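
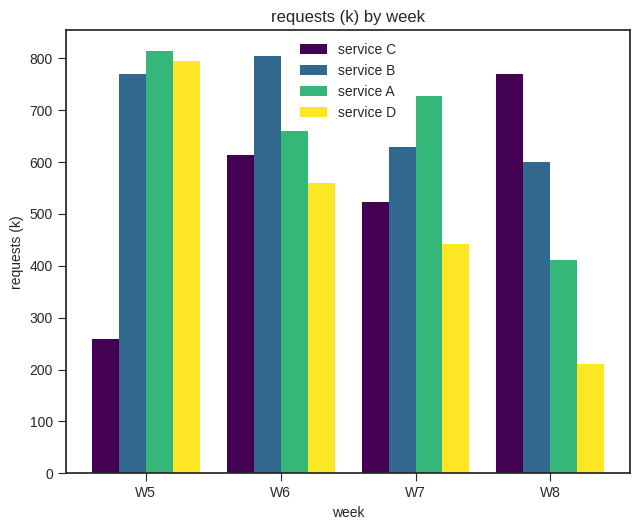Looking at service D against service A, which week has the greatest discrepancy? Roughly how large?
W7, ≈ 300 k

W7: service D ≈ 400, service A ≈ 700 → gap ≈ 300. Next-largest (W8) is only ≈ 200.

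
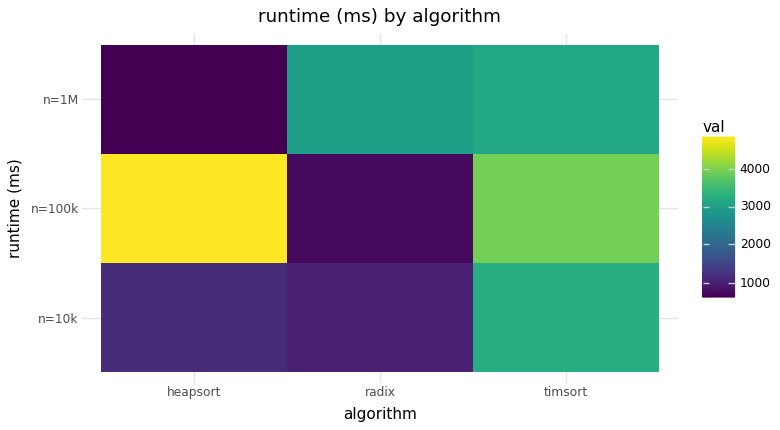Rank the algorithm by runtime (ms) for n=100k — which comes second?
Top 3 for n=100k: heapsort ≈ 5000, timsort ≈ 4000, radix ≈ 500.

timsort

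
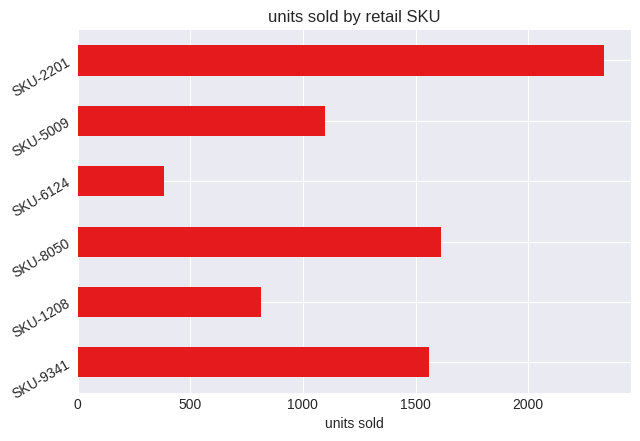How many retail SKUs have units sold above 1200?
Above 1200: SKU-9341, SKU-8050, SKU-2201.

3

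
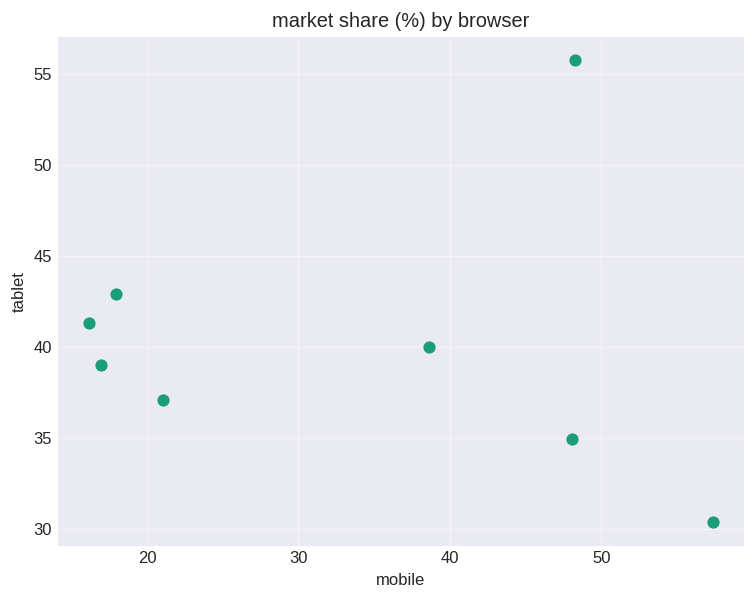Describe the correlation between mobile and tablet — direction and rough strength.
Points are roughly uncorrelated; weak (|r| ≈ 0.1).

no clear correlation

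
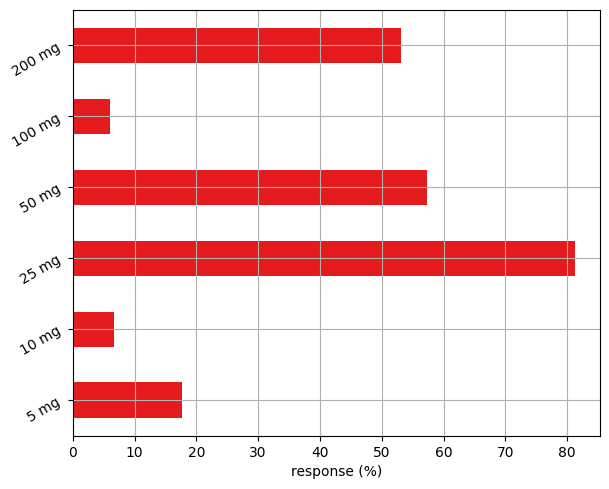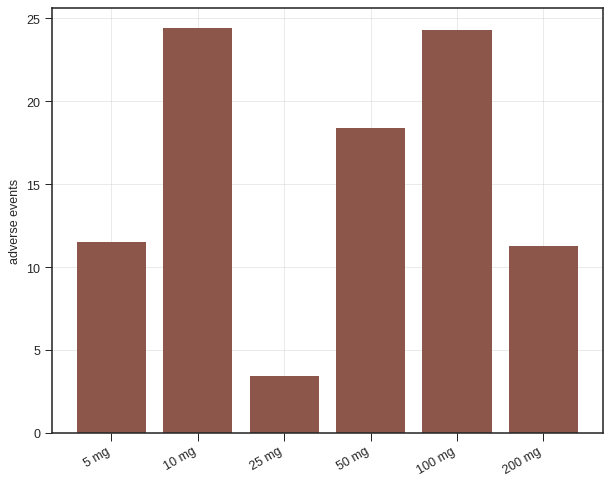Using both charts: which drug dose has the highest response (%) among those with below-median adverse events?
Chart 2 median adverse events ≈ 15; below-median drug doses: 5 mg, 25 mg, 200 mg. Among those, 25 mg has the highest response (%) (≈ 80).

25 mg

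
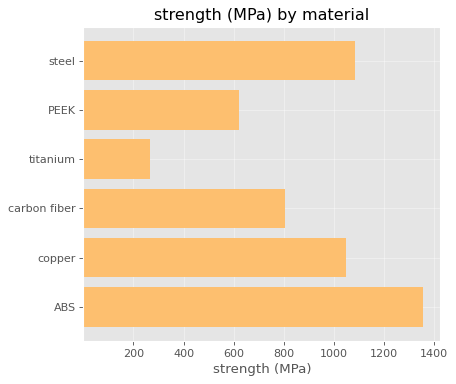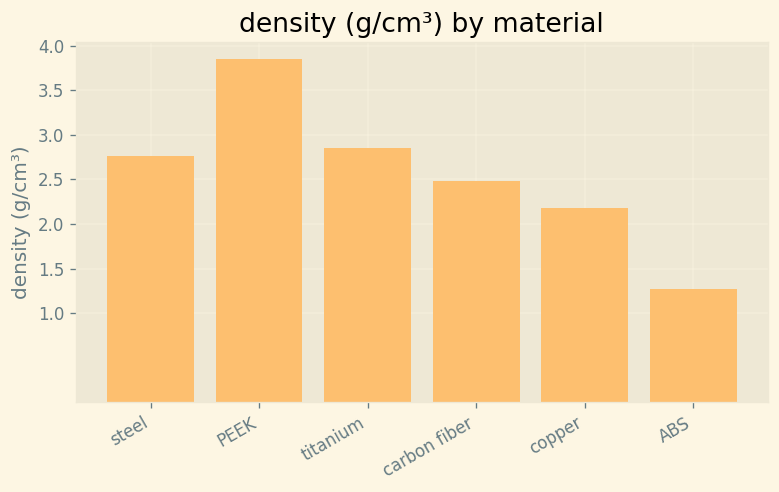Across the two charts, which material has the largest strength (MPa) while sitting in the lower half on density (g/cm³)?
Chart 2 median density (g/cm³) ≈ 2.5; below-median materials: carbon fiber, copper, ABS. Among those, ABS has the highest strength (MPa) (≈ 1400).

ABS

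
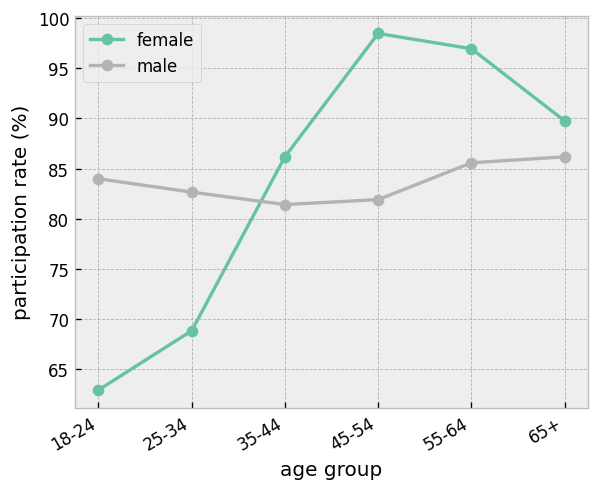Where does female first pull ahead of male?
25-34: female ≈ 70 vs male ≈ 85 (not yet); 35-44: female ≈ 85 vs male ≈ 80 (first crossover).

35-44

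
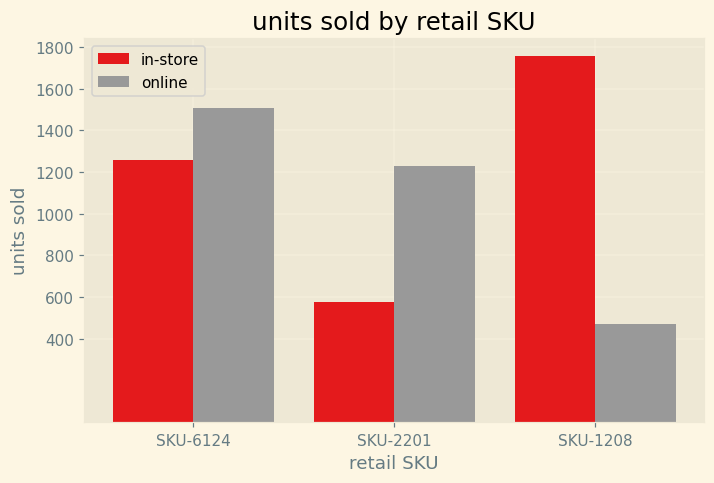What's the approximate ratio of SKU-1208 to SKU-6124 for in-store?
≈ 1.5×

SKU-1208 ≈ 1800, SKU-6124 ≈ 1200; 1800/1200 ≈ 1.5.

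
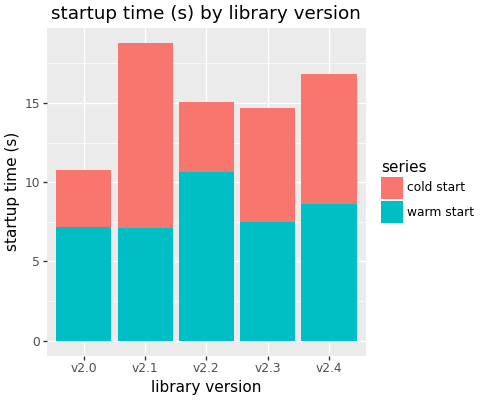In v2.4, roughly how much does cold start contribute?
≈ 8

cold start top ≈ 16, bottom ≈ 8; segment ≈ 8.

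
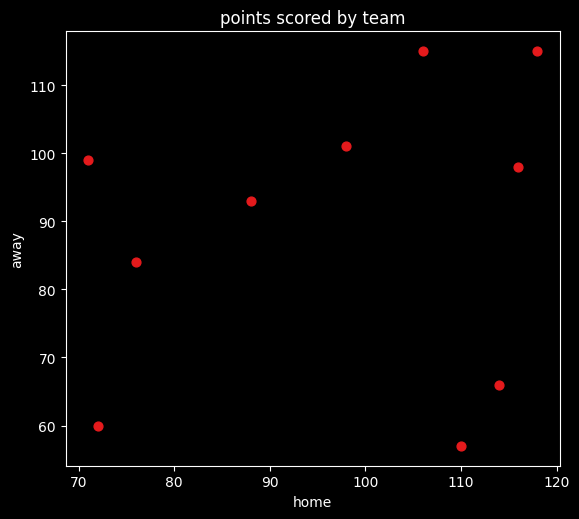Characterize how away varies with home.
Points are roughly uncorrelated; weak (|r| ≈ 0.2).

no clear correlation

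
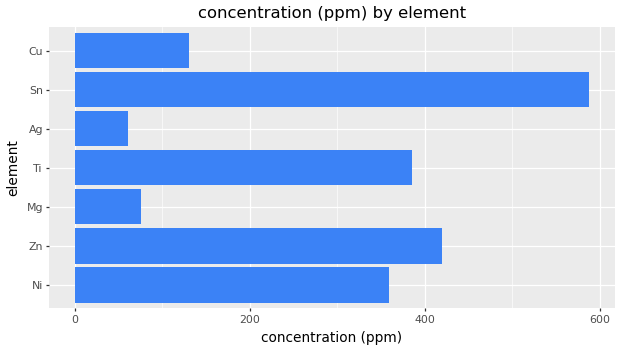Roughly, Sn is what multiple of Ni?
≈ 1.71×

Sn ≈ 600, Ni ≈ 350; 600/350 ≈ 1.71.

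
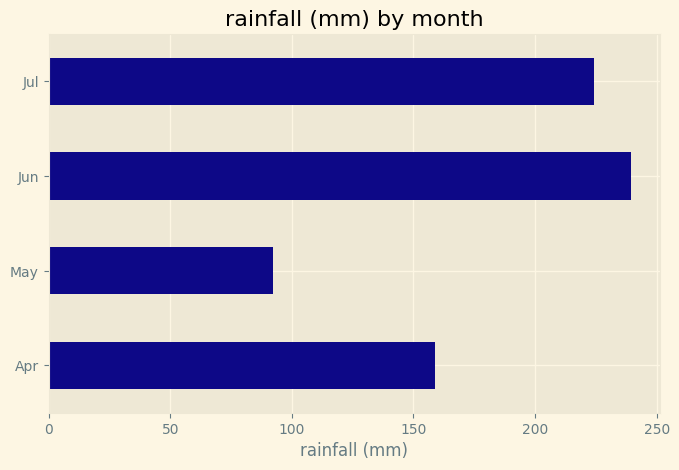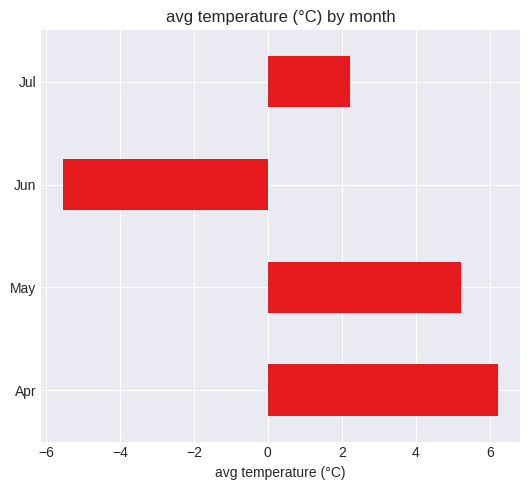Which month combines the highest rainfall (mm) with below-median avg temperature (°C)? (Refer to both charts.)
Jun

Chart 2 median avg temperature (°C) ≈ 4; below-median months: Jun, Jul. Among those, Jun has the highest rainfall (mm) (≈ 250).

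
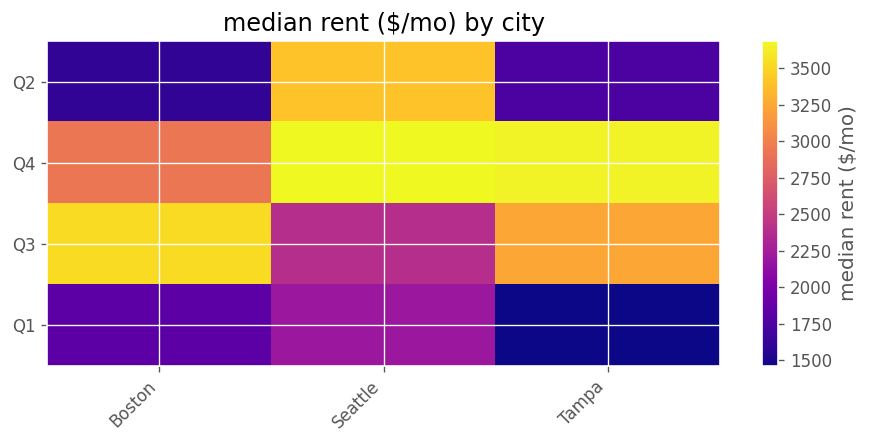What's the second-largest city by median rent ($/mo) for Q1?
Top 3 for Q1: Seattle ≈ 2200, Boston ≈ 1800, Tampa ≈ 1400.

Boston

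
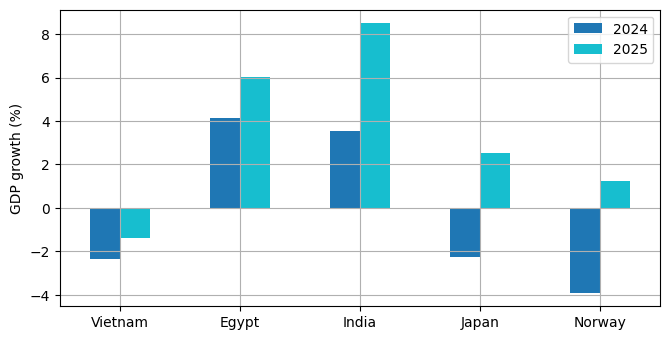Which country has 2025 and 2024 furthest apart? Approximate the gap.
Norway: 2025 ≈ 2, 2024 ≈ -4 → gap ≈ 6. Next-largest (India) is only ≈ 4.

Norway, ≈ 6 %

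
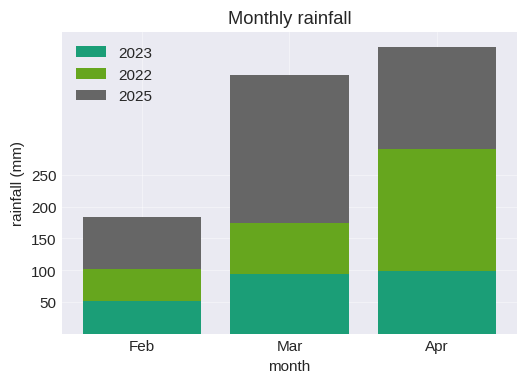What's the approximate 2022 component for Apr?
≈ 200

2022 top ≈ 300, bottom ≈ 100; segment ≈ 200.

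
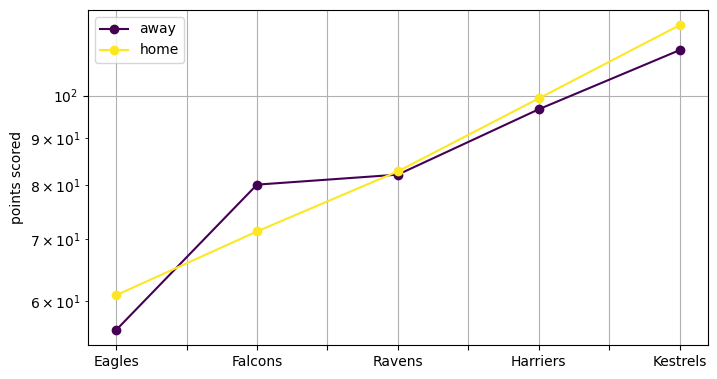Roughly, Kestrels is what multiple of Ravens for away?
≈ 1.38×

Kestrels ≈ 110, Ravens ≈ 80; 110/80 ≈ 1.38.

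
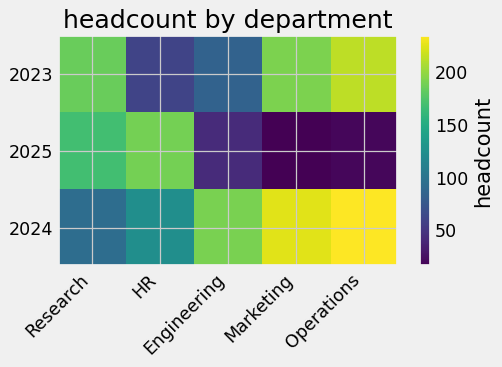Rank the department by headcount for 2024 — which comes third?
Top 4 for 2024: Operations ≈ 240, Marketing ≈ 220, Engineering ≈ 200, HR ≈ 120.

Engineering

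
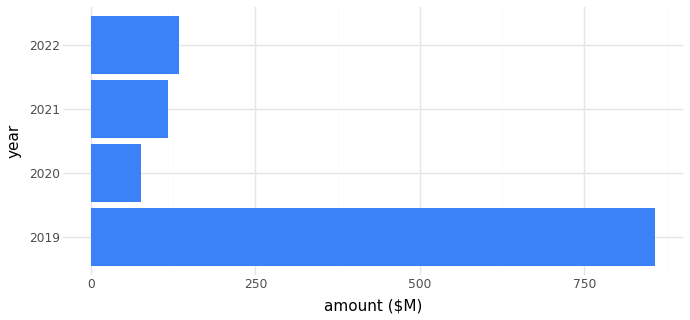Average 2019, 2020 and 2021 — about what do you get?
(900 + 100 + 100) / 3 ≈ 367.

≈ 367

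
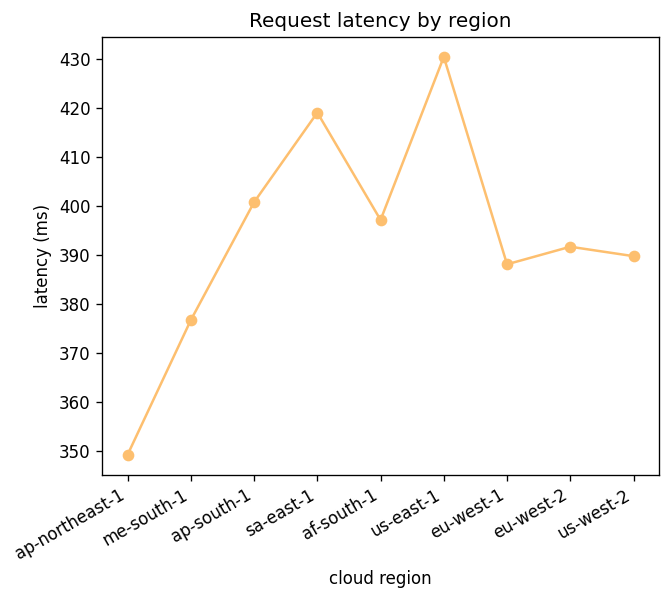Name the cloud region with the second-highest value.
sa-east-1

Top 3: us-east-1 ≈ 430, sa-east-1 ≈ 420, ap-south-1 ≈ 400.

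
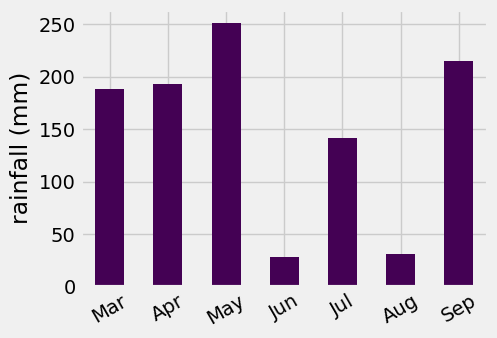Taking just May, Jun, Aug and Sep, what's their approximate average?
≈ 131

(250 + 25 + 25 + 225) / 4 ≈ 131.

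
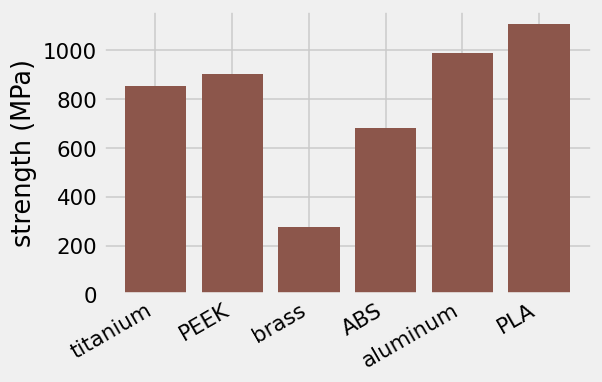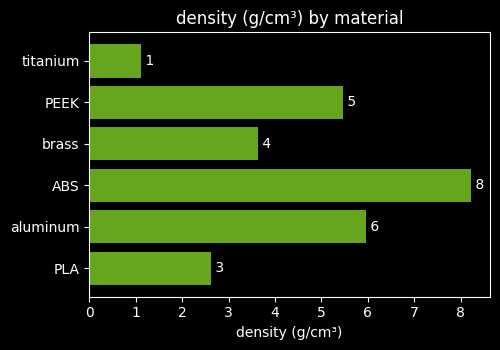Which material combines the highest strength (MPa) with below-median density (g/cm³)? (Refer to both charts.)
PLA

Chart 2 median density (g/cm³) ≈ 5; below-median materials: titanium, brass, PLA. Among those, PLA has the highest strength (MPa) (≈ 1200).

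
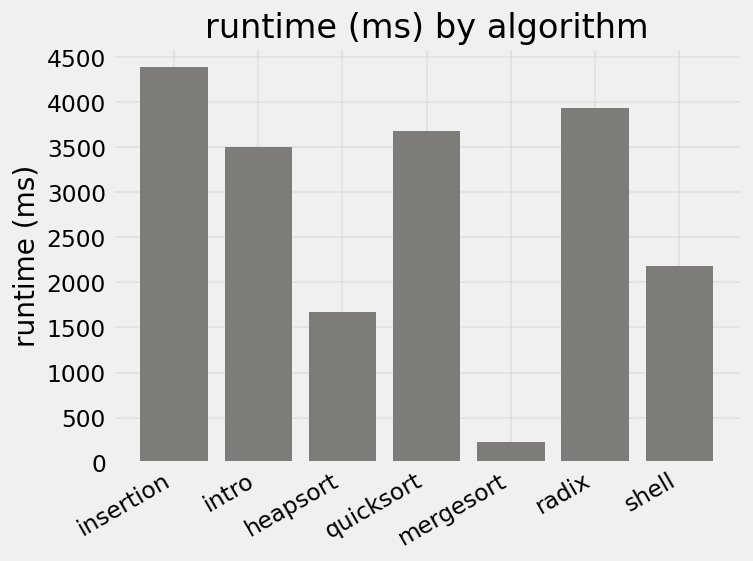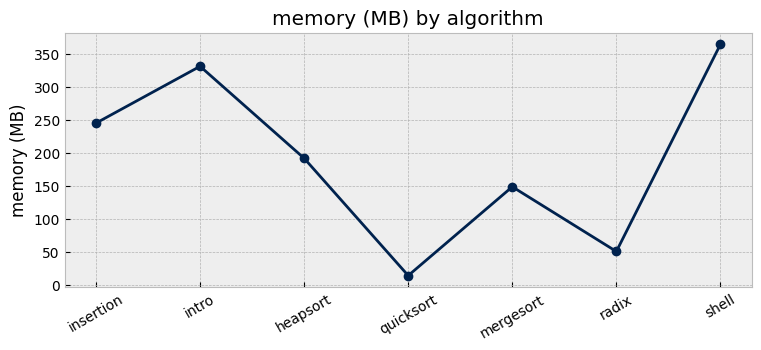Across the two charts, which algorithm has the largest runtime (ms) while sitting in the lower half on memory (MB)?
radix

Chart 2 median memory (MB) ≈ 200; below-median algorithms: quicksort, mergesort, radix. Among those, radix has the highest runtime (ms) (≈ 4000).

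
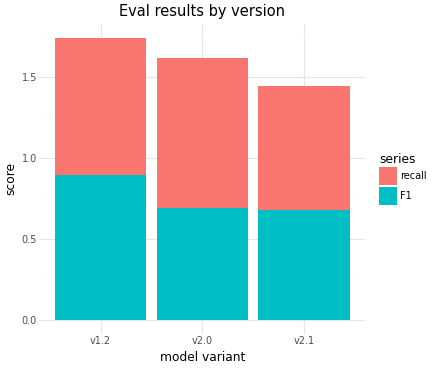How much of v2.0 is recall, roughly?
recall top ≈ 1.6, bottom ≈ 0.6; segment ≈ 1.0.

≈ 1.0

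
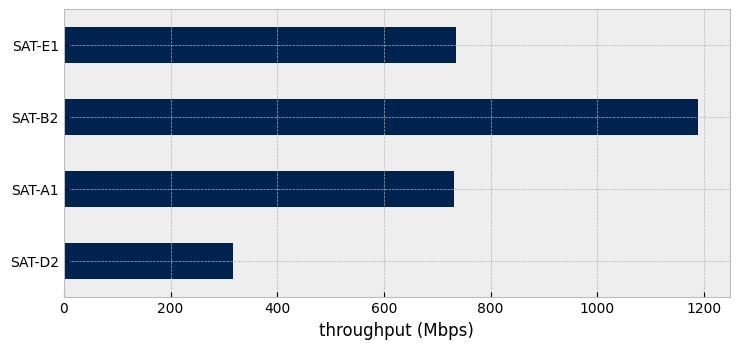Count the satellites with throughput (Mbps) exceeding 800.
1

Above 800: SAT-B2.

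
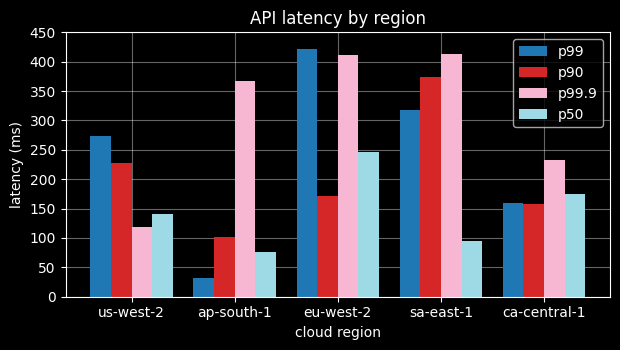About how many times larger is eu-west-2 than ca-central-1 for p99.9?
≈ 1.6×

eu-west-2 ≈ 400, ca-central-1 ≈ 250; 400/250 ≈ 1.6.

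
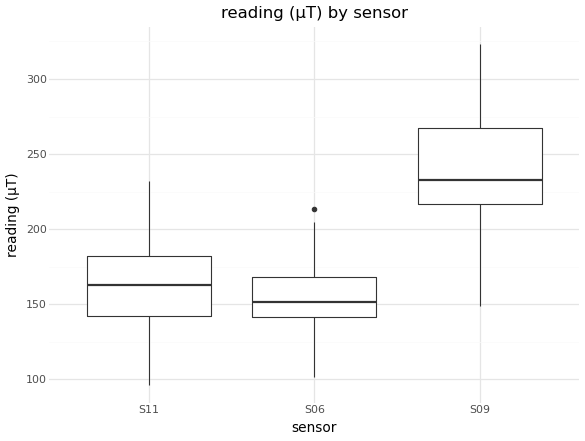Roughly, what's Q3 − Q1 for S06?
≈ 30

Q3 ≈ 170, Q1 ≈ 140; IQR ≈ 30.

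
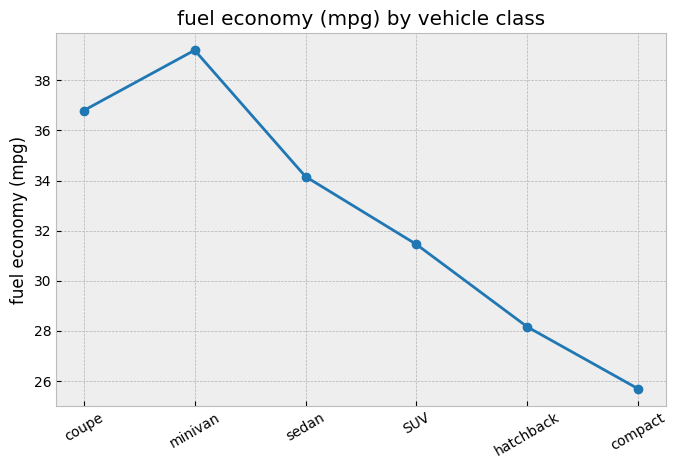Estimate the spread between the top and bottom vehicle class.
Max minivan ≈ 40, min compact ≈ 26; range ≈ 14.

≈ 14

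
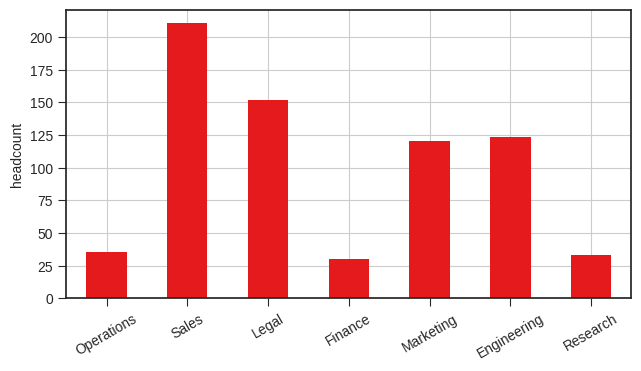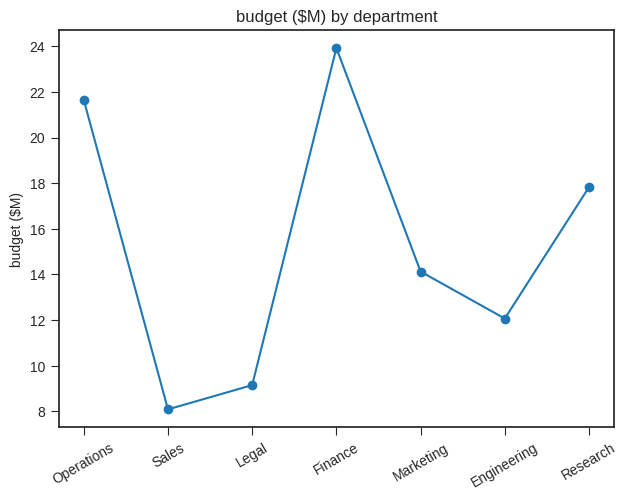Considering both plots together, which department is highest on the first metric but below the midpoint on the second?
Chart 2 median budget ($M) ≈ 15; below-median departments: Sales, Legal, Engineering. Among those, Sales has the highest headcount (≈ 220).

Sales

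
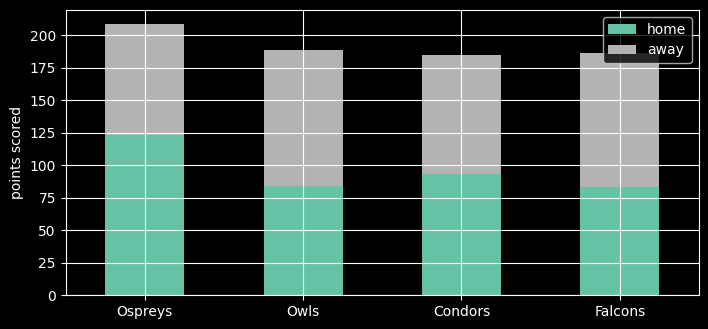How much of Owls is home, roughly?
≈ 80

home top ≈ 80, bottom ≈ 0; segment ≈ 80.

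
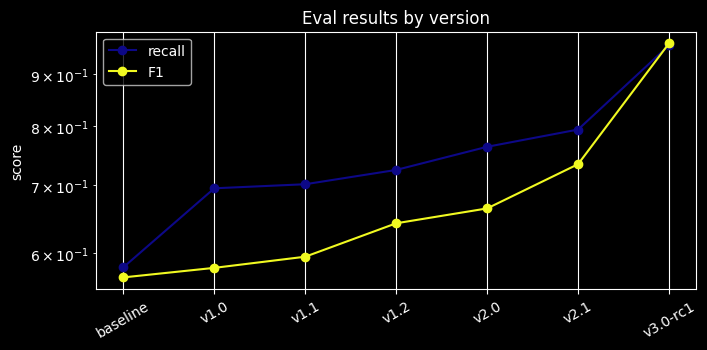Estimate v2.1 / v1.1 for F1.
v2.1 ≈ 0.75, v1.1 ≈ 0.60; 0.75/0.60 ≈ 1.25.

≈ 1.25×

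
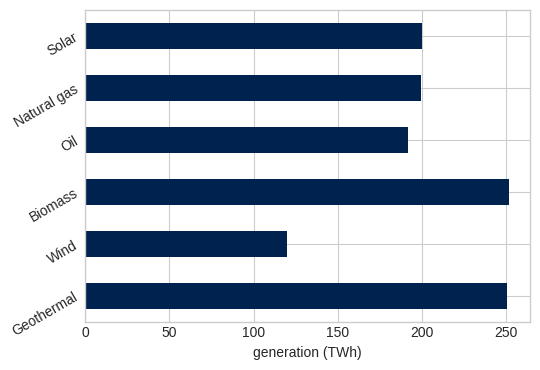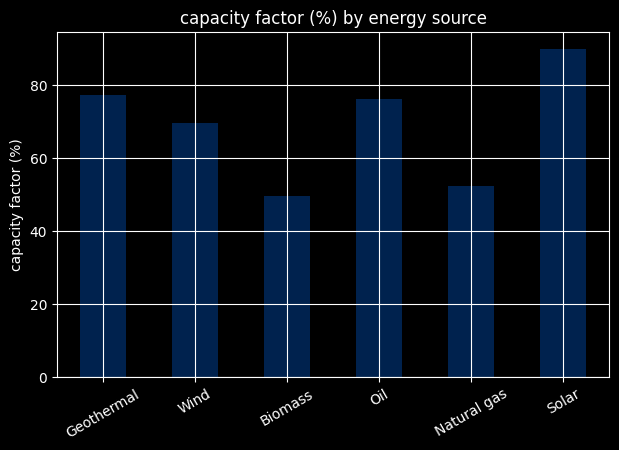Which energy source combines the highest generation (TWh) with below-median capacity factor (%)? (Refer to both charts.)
Biomass

Chart 2 median capacity factor (%) ≈ 70; below-median energy sources: Wind, Biomass, Natural gas. Among those, Biomass has the highest generation (TWh) (≈ 250).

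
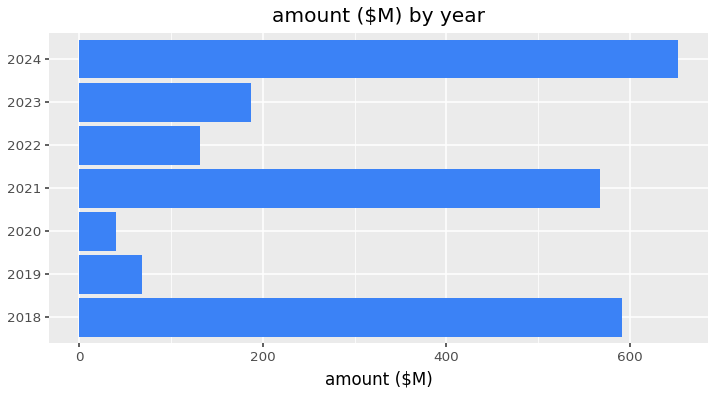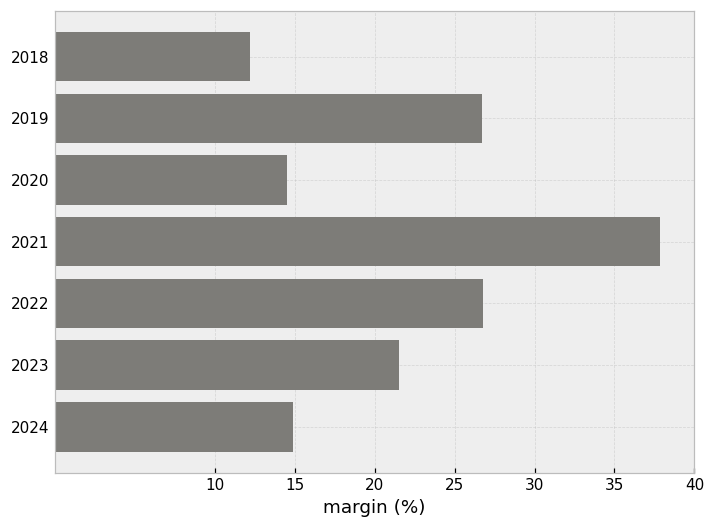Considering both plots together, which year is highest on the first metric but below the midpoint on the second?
2024

Chart 2 median margin (%) ≈ 20; below-median years: 2018, 2020, 2024. Among those, 2024 has the highest amount ($M) (≈ 700).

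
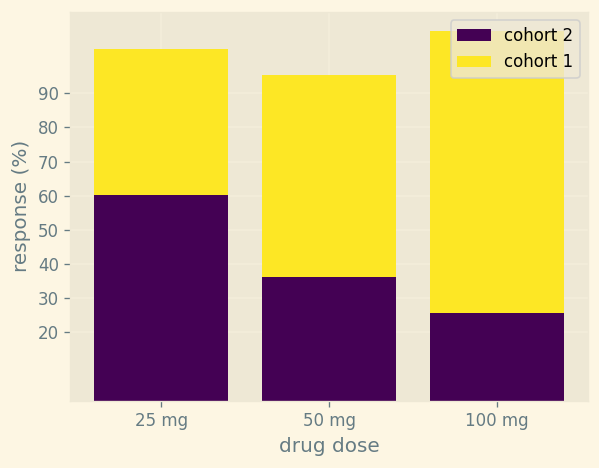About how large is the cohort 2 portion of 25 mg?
≈ 60

cohort 2 top ≈ 60, bottom ≈ 0; segment ≈ 60.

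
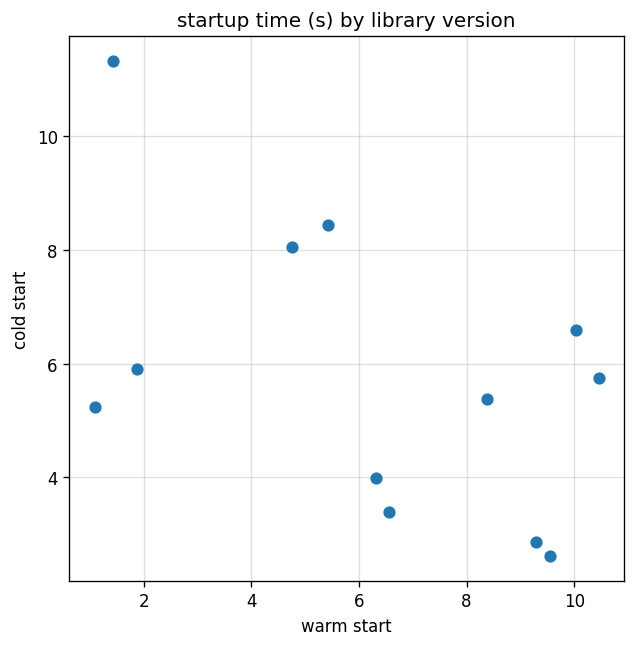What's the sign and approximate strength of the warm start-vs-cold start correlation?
Points are negatively correlated; moderate (|r| ≈ 0.5).

negative, moderate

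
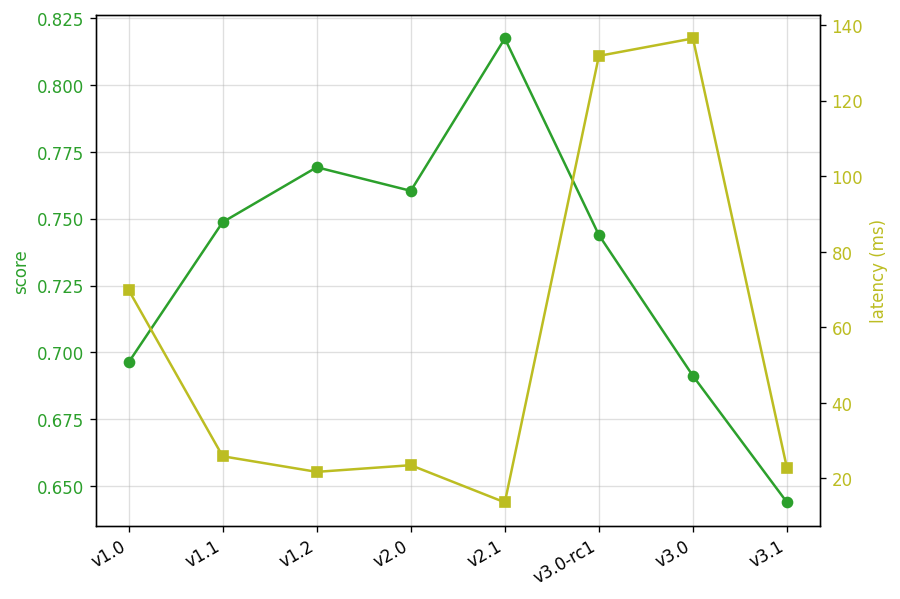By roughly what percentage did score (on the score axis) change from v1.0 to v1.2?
≈ +8.6%

v1.0 ≈ 0.70, v1.2 ≈ 0.76; (0.76 − 0.70) / 0.70 ≈ +8.6%.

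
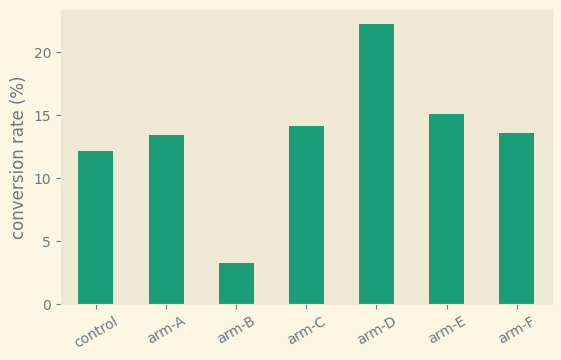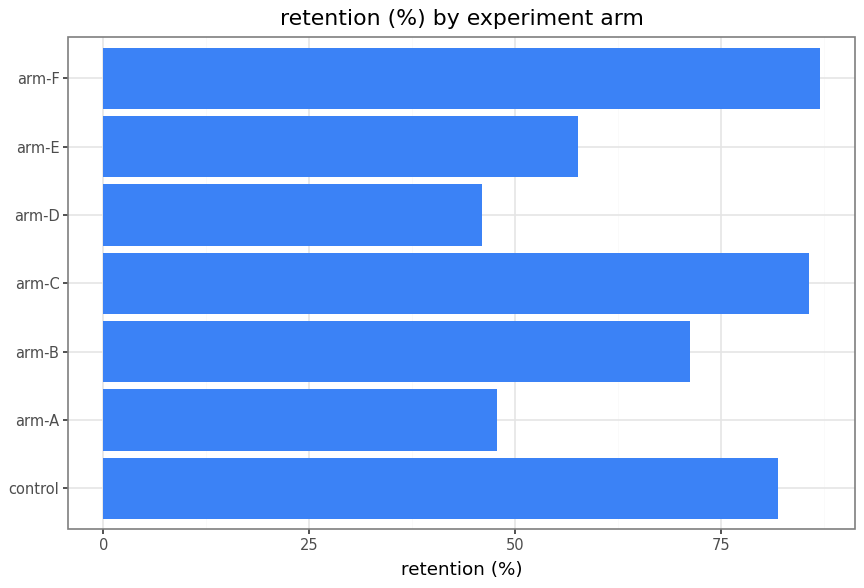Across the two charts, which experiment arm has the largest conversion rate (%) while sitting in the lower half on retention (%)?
arm-D

Chart 2 median retention (%) ≈ 70; below-median experiment arms: arm-A, arm-D, arm-E. Among those, arm-D has the highest conversion rate (%) (≈ 20).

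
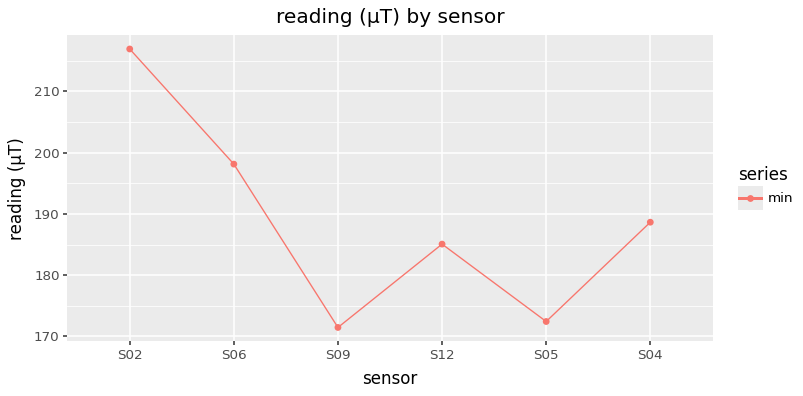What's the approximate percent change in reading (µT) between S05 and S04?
S05 ≈ 170, S04 ≈ 190; (190 − 170) / 170 ≈ +11.8%.

≈ +11.8%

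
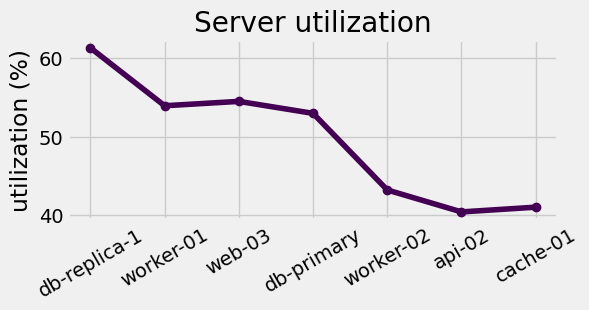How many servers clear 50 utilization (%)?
Above 50: db-replica-1, worker-01, web-03, db-primary.

4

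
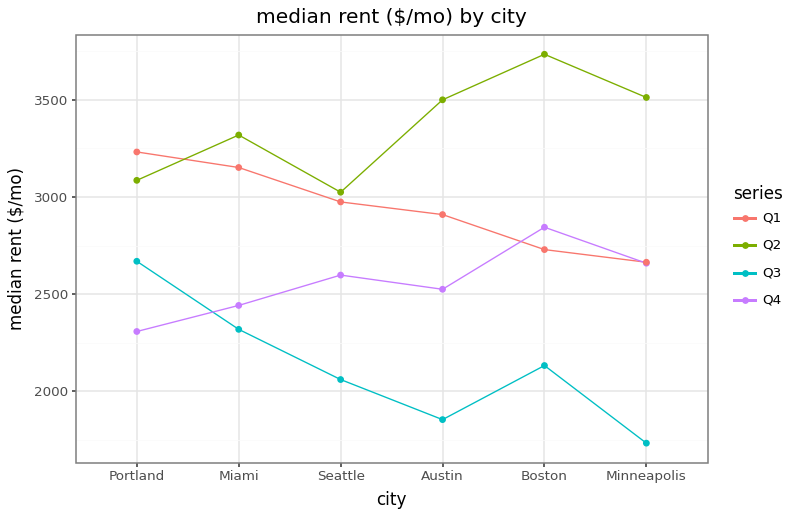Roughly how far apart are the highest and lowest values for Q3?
Max Portland ≈ 2600, min Minneapolis ≈ 1800; range ≈ 800.

≈ 800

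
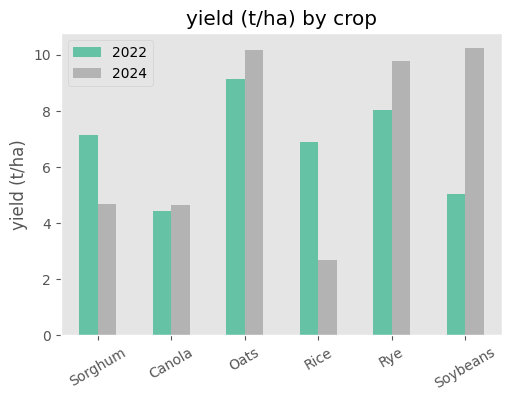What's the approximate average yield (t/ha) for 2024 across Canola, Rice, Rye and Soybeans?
≈ 7

(5 + 3 + 10 + 10) / 4 ≈ 7.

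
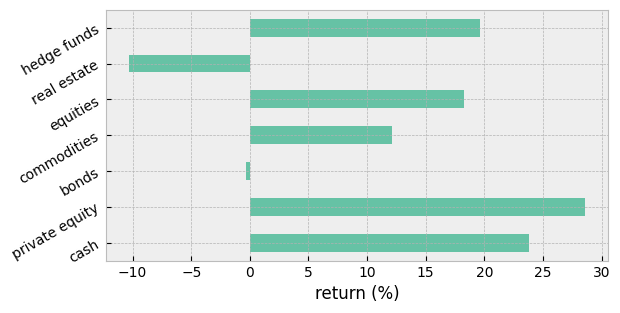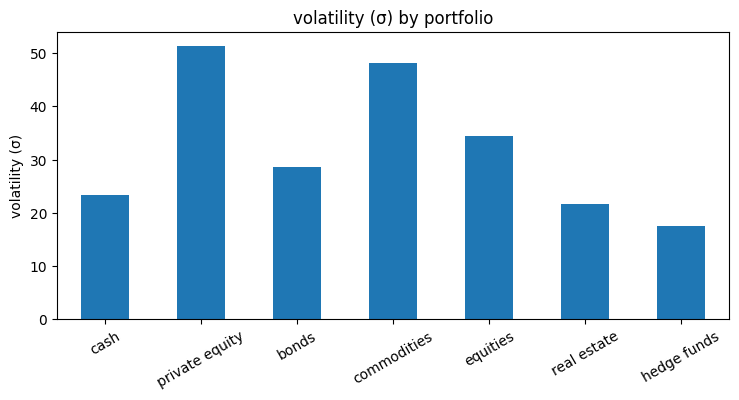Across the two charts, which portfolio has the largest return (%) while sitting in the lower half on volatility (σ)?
Chart 2 median volatility (σ) ≈ 30; below-median portfolios: cash, real estate, hedge funds. Among those, cash has the highest return (%) (≈ 25).

cash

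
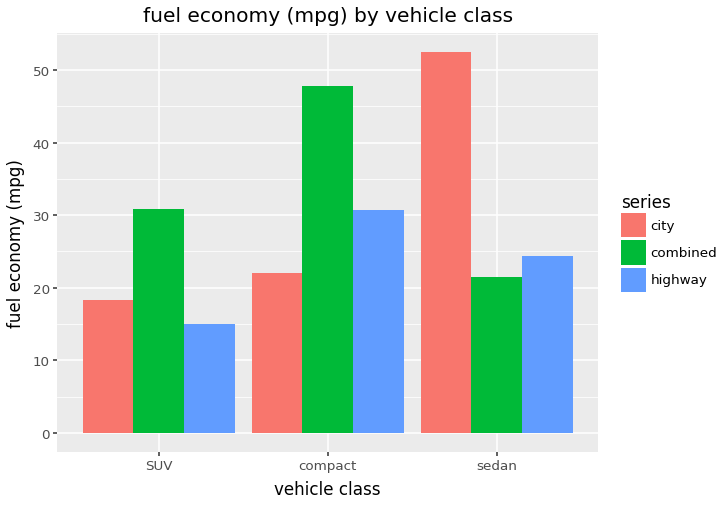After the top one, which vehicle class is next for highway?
sedan

Top 3 for highway: compact ≈ 30, sedan ≈ 25, SUV ≈ 15.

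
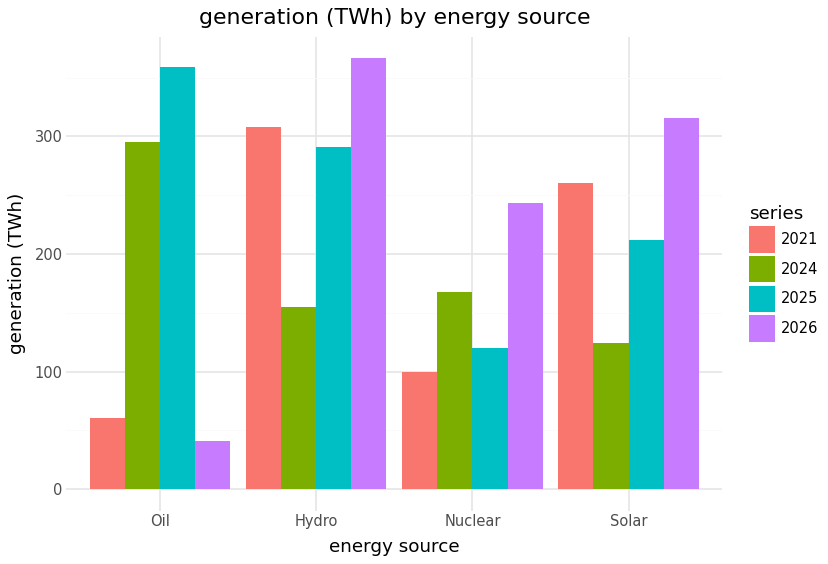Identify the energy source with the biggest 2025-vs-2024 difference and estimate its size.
Hydro: 2025 ≈ 300, 2024 ≈ 150 → gap ≈ 150. Next-largest (Solar) is only ≈ 100.

Hydro, ≈ 150 TWh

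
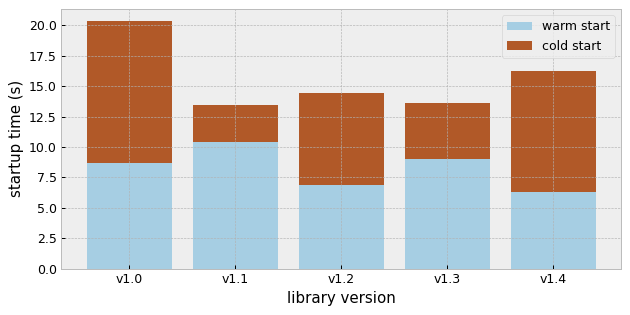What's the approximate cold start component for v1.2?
≈ 8

cold start top ≈ 14, bottom ≈ 6; segment ≈ 8.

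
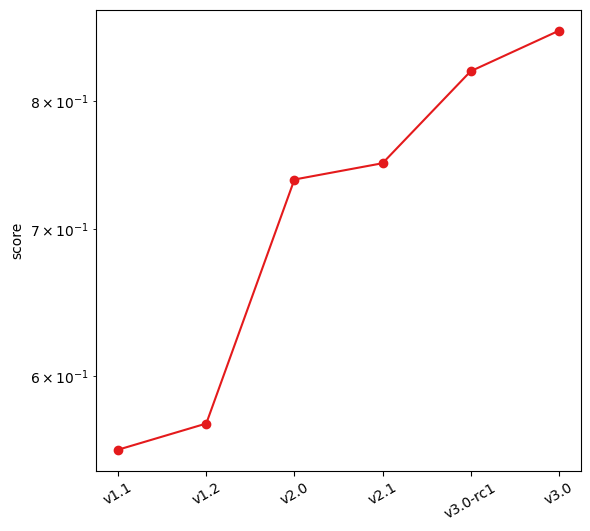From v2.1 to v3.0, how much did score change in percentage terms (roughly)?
v2.1 ≈ 0.75, v3.0 ≈ 0.85; (0.85 − 0.75) / 0.75 ≈ +13.3%.

≈ +13.3%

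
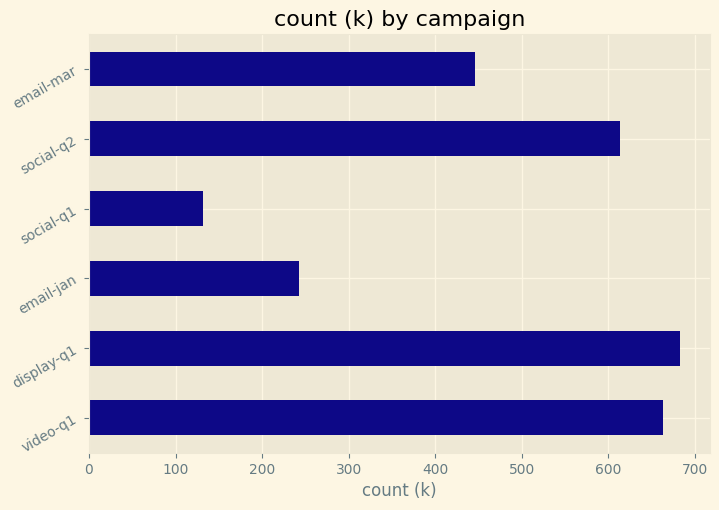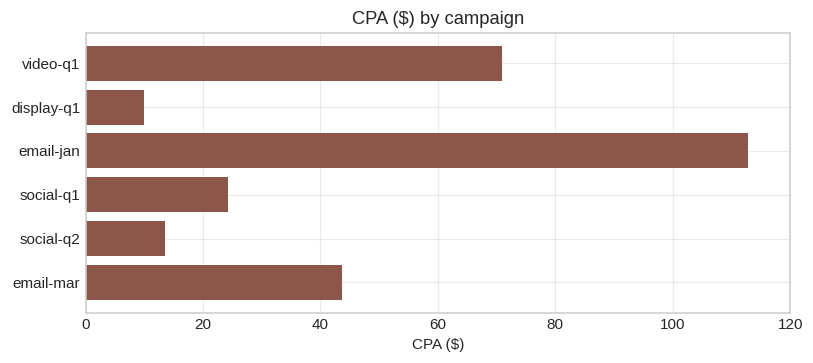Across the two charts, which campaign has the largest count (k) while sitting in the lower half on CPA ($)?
display-q1

Chart 2 median CPA ($) ≈ 40; below-median campaigns: display-q1, social-q1, social-q2. Among those, display-q1 has the highest count (k) (≈ 700).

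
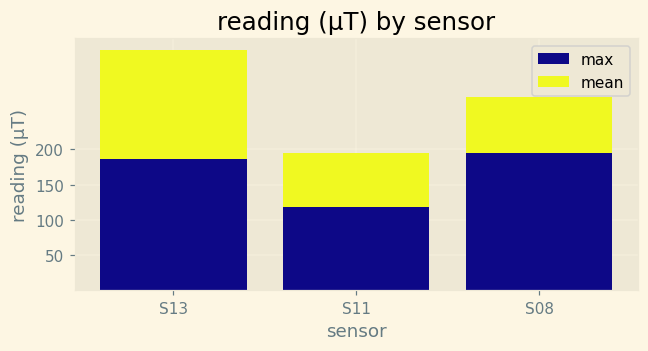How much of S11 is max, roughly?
max top ≈ 100, bottom ≈ 0; segment ≈ 100.

≈ 100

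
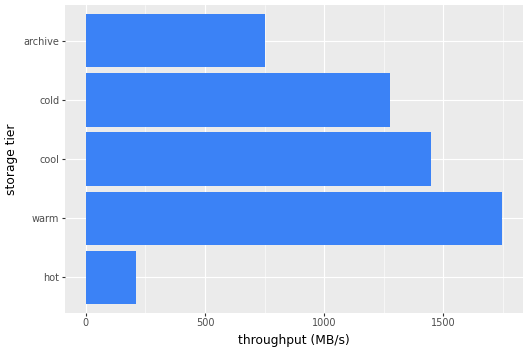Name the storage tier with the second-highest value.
cool

Top 3: warm ≈ 1800, cool ≈ 1400, cold ≈ 1200.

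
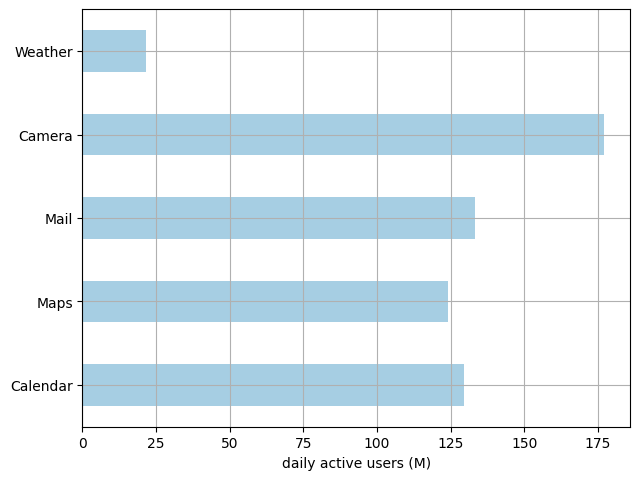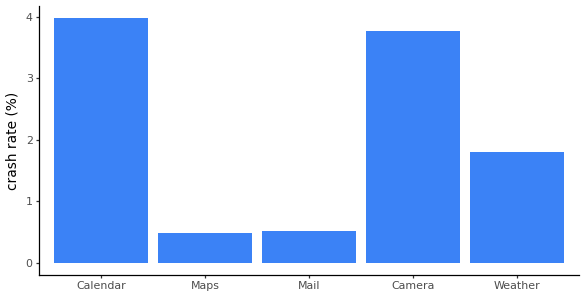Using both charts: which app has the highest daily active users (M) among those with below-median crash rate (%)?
Chart 2 median crash rate (%) ≈ 2; below-median apps: Maps, Mail. Among those, Mail has the highest daily active users (M) (≈ 140).

Mail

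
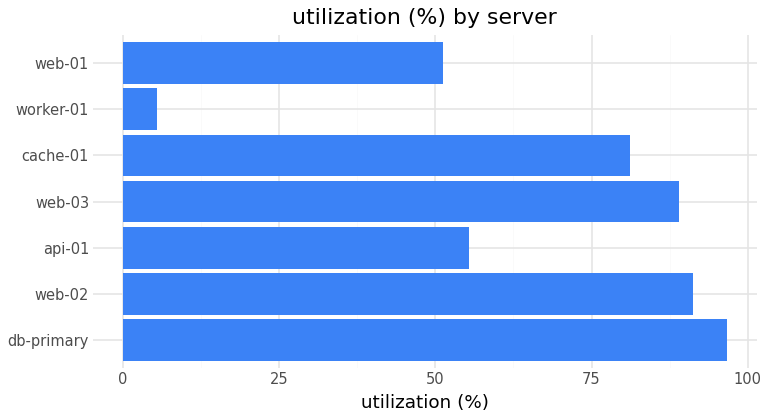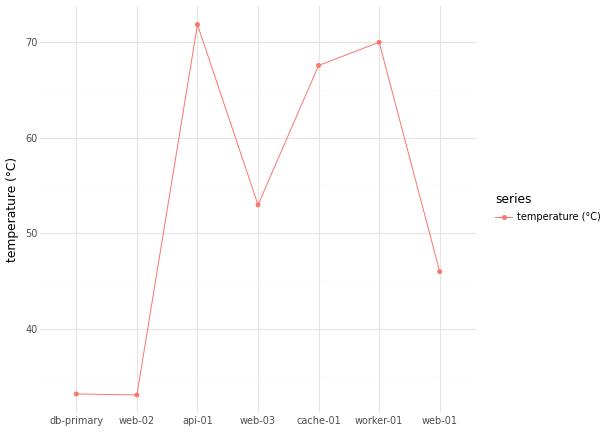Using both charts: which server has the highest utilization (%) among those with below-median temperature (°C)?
Chart 2 median temperature (°C) ≈ 50; below-median servers: db-primary, web-02, web-01. Among those, db-primary has the highest utilization (%) (≈ 100).

db-primary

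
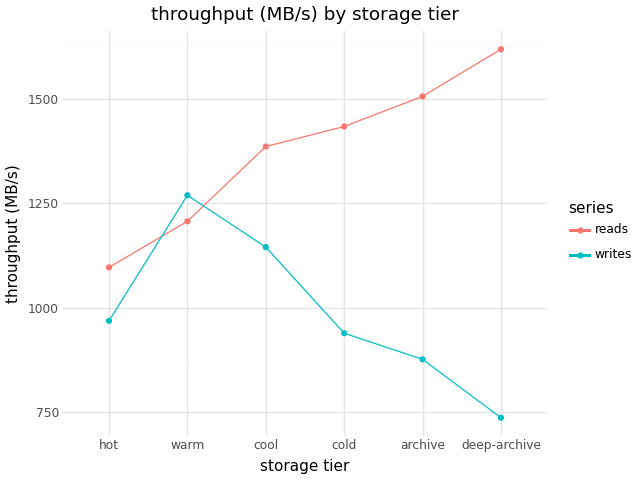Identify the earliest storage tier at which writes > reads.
hot: writes ≈ 1000 vs reads ≈ 1100 (not yet); warm: writes ≈ 1300 vs reads ≈ 1200 (first crossover).

warm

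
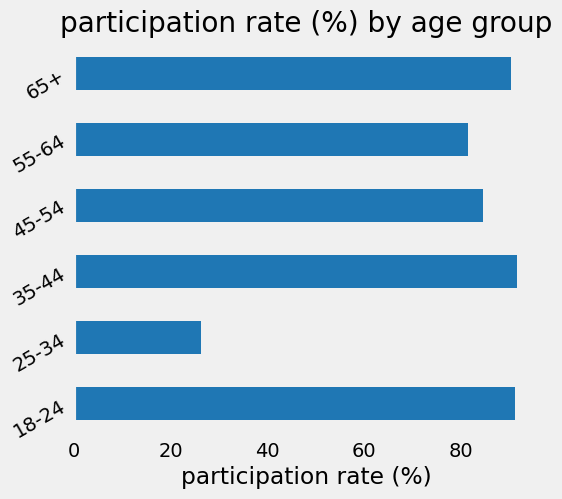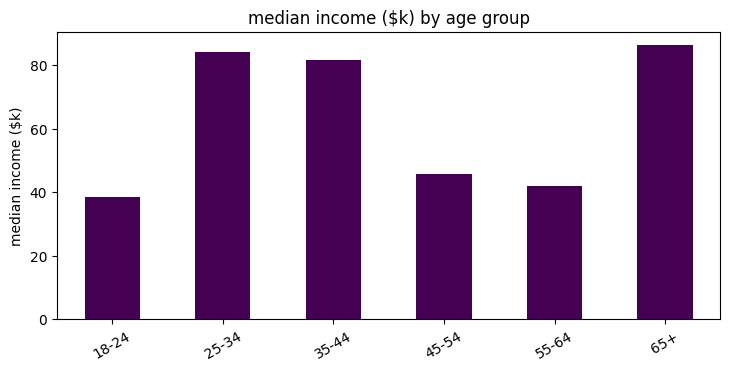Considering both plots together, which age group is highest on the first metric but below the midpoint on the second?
Chart 2 median median income ($k) ≈ 60; below-median age groups: 18-24, 45-54, 55-64. Among those, 18-24 has the highest participation rate (%) (≈ 90).

18-24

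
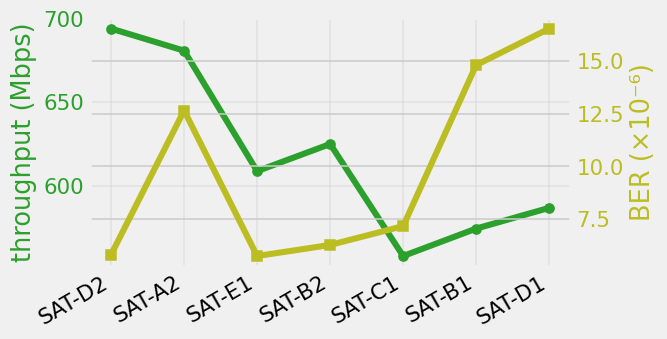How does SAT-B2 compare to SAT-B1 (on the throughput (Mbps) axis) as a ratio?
≈ 1.07×

SAT-B2 ≈ 620, SAT-B1 ≈ 580; 620/580 ≈ 1.07.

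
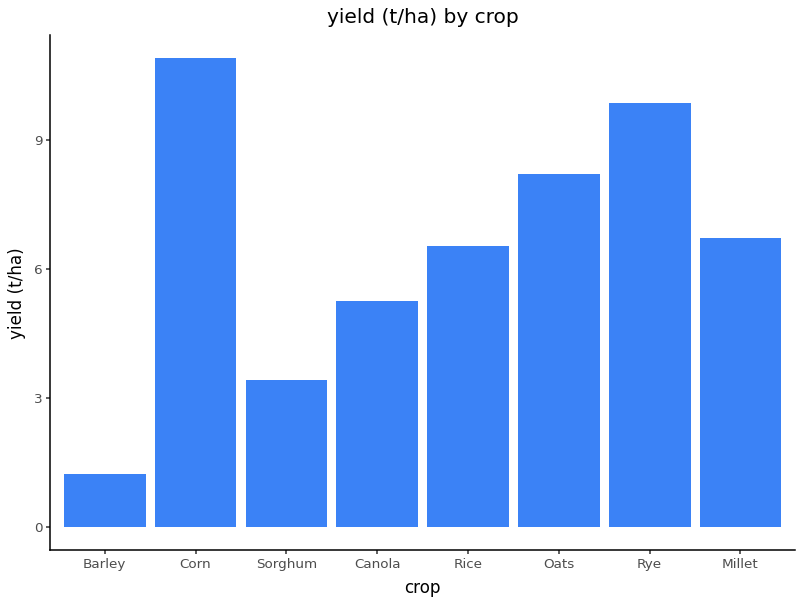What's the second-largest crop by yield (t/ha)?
Top 3: Corn ≈ 11, Rye ≈ 10, Oats ≈ 8.

Rye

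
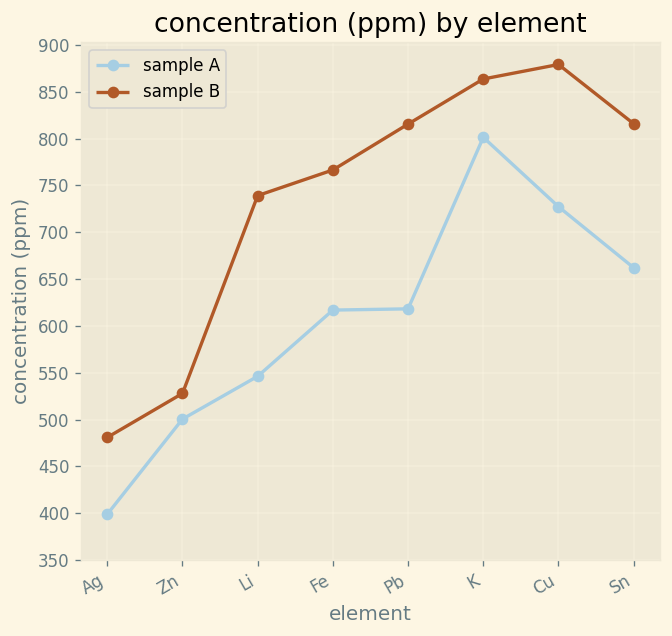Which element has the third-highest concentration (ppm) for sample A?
Sn

Top 4 for sample A: K ≈ 800, Cu ≈ 750, Sn ≈ 650, Pb ≈ 600.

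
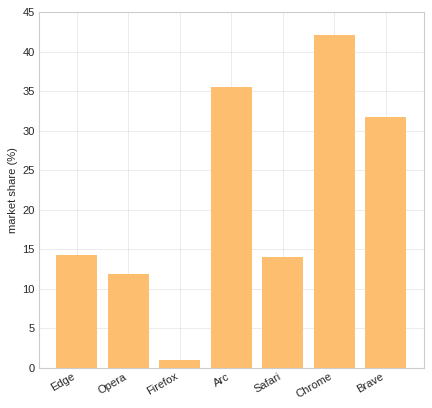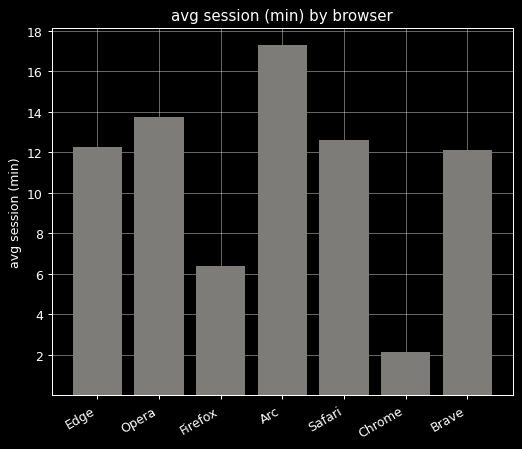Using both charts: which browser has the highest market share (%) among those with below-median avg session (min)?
Chart 2 median avg session (min) ≈ 12; below-median browsers: Firefox, Chrome, Brave. Among those, Chrome has the highest market share (%) (≈ 40).

Chrome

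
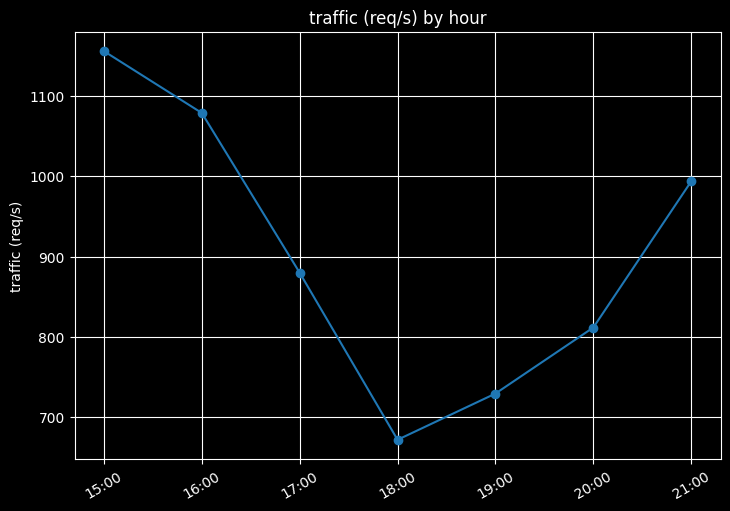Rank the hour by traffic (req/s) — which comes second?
16:00

Top 3: 15:00 ≈ 1150, 16:00 ≈ 1100, 21:00 ≈ 1000.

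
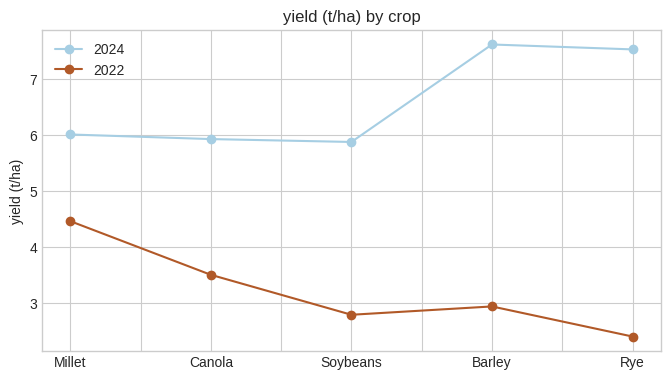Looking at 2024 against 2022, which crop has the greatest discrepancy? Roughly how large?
Rye, ≈ 5.0 t/ha

Rye: 2024 ≈ 7.5, 2022 ≈ 2.5 → gap ≈ 5.0. Next-largest (Barley) is only ≈ 4.5.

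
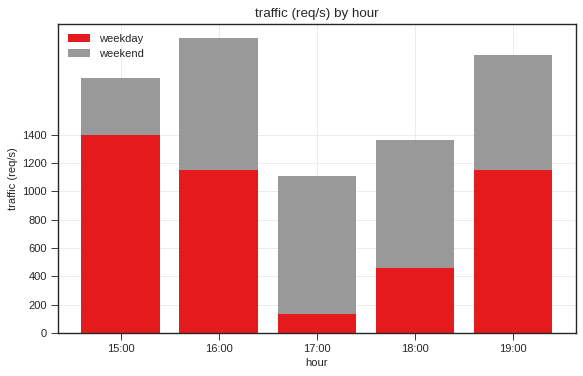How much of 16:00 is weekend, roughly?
≈ 800

weekend top ≈ 2000, bottom ≈ 1200; segment ≈ 800.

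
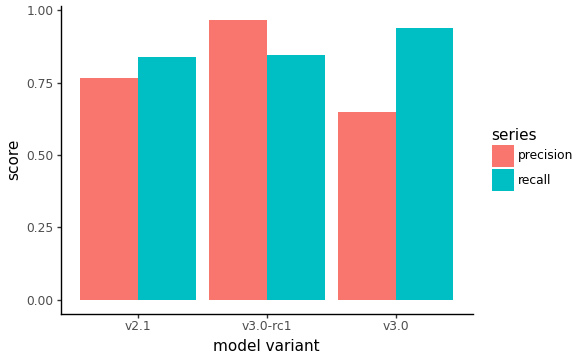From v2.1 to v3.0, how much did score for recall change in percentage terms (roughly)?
≈ +12.5%

v2.1 ≈ 0.8, v3.0 ≈ 0.9; (0.9 − 0.8) / 0.8 ≈ +12.5%.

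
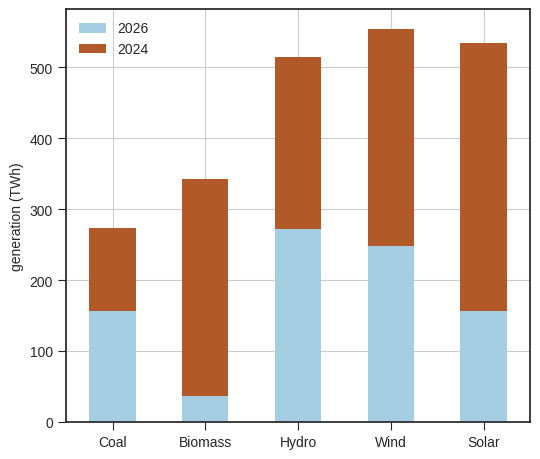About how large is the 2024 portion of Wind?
≈ 300

2024 top ≈ 550, bottom ≈ 250; segment ≈ 300.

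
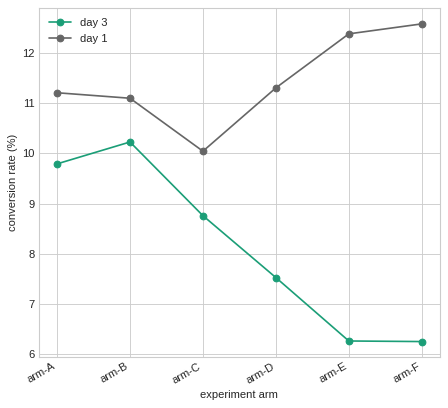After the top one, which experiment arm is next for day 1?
arm-E

Top 3 for day 1: arm-F ≈ 13, arm-E ≈ 12, arm-D ≈ 11.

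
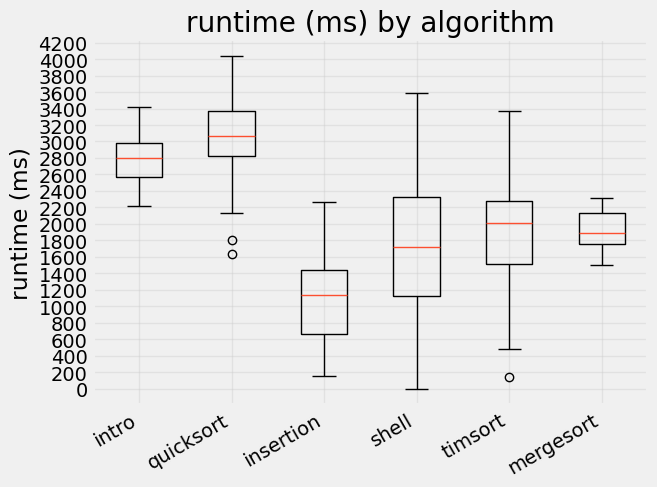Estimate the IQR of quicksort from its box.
≈ 600

Q3 ≈ 3400, Q1 ≈ 2800; IQR ≈ 600.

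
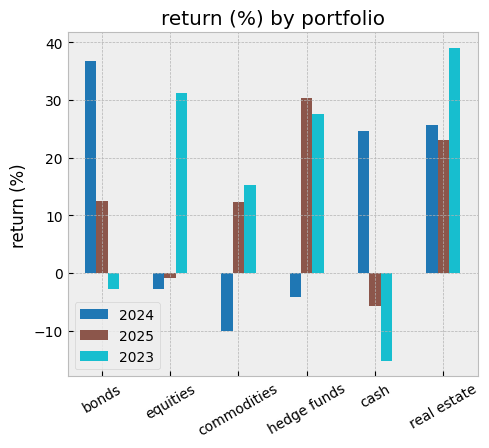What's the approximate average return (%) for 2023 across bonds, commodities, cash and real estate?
(-5 + 15 + -15 + 40) / 4 ≈ 9.

≈ 9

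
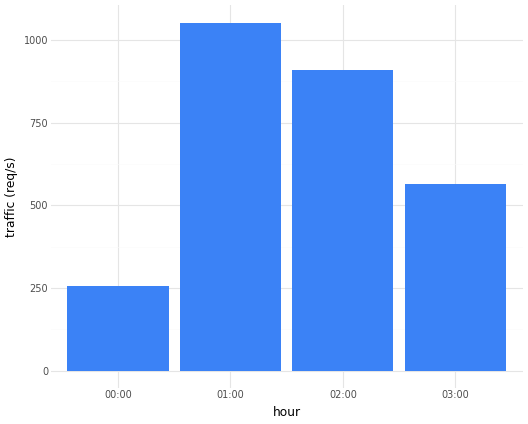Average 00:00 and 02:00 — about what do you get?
(300 + 900) / 2 ≈ 600.

≈ 600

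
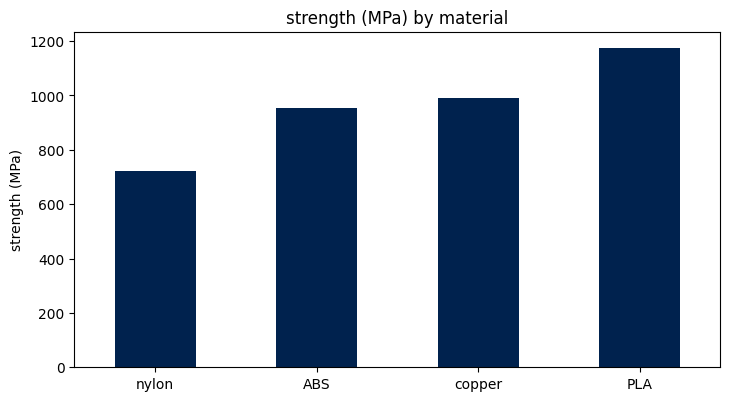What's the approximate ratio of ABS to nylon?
≈ 1.43×

ABS ≈ 1000, nylon ≈ 700; 1000/700 ≈ 1.43.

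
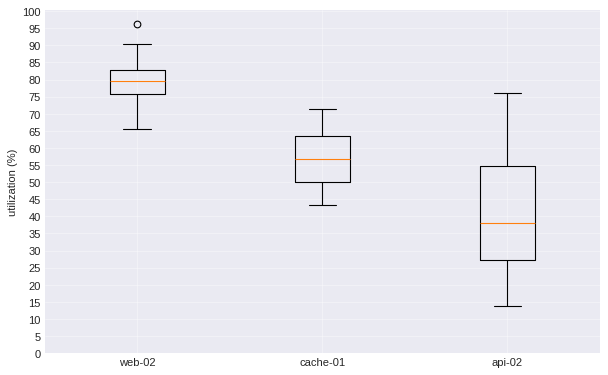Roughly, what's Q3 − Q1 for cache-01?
≈ 15

Q3 ≈ 65, Q1 ≈ 50; IQR ≈ 15.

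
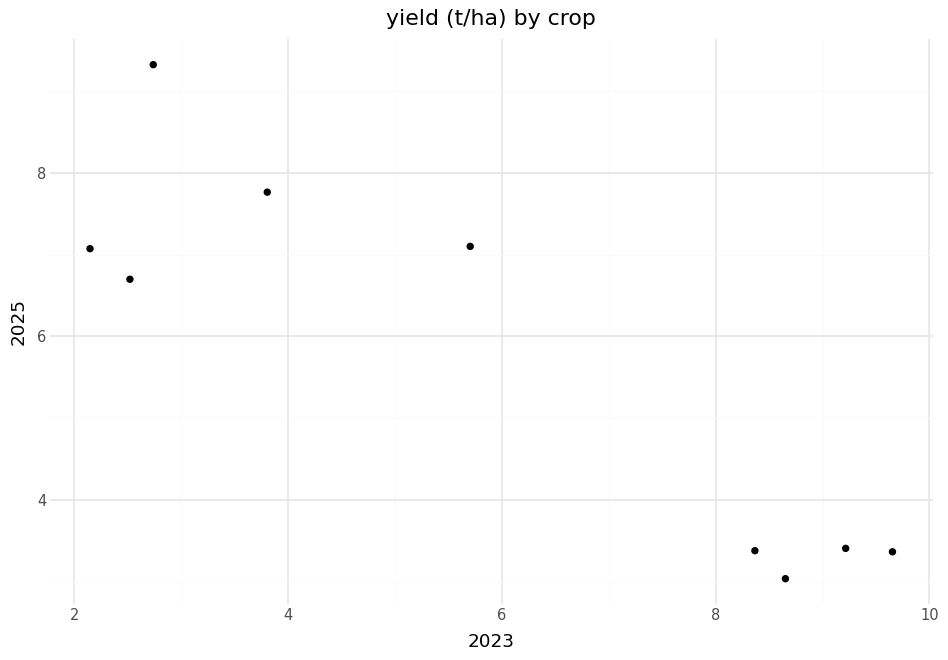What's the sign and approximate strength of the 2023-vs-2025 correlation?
negative, strong

Points are negatively correlated; strong (|r| ≈ 0.9).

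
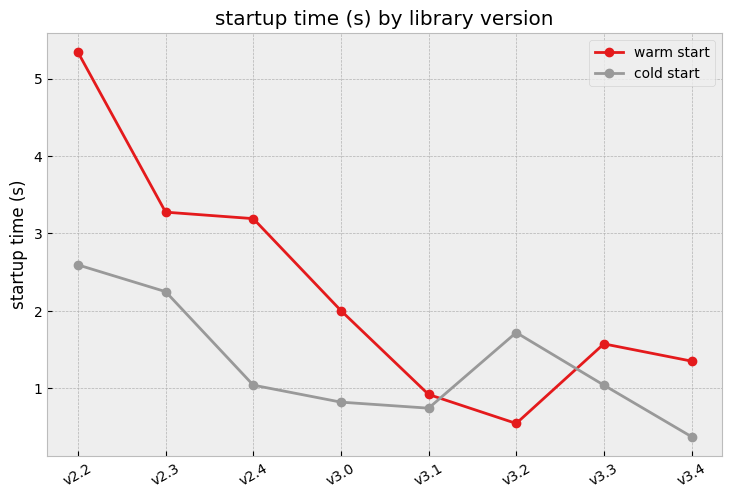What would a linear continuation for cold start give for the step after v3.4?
Last three: 1.5, 1.0, 0.5 → slope ≈ -0.5/step → next ≈ 0.

≈ 0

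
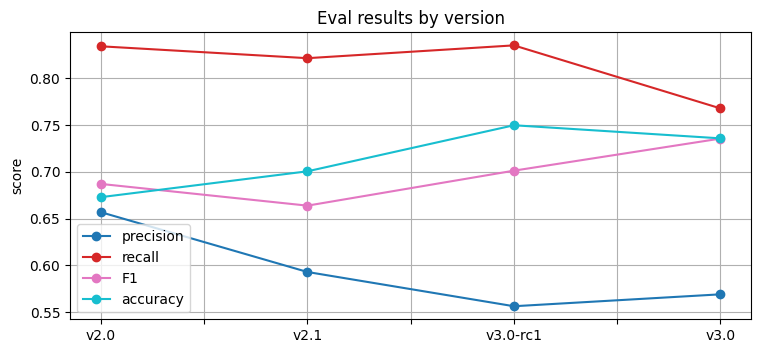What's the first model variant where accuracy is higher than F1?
v2.0: accuracy ≈ 0.65 vs F1 ≈ 0.70 (not yet); v2.1: accuracy ≈ 0.70 vs F1 ≈ 0.65 (first crossover).

v2.1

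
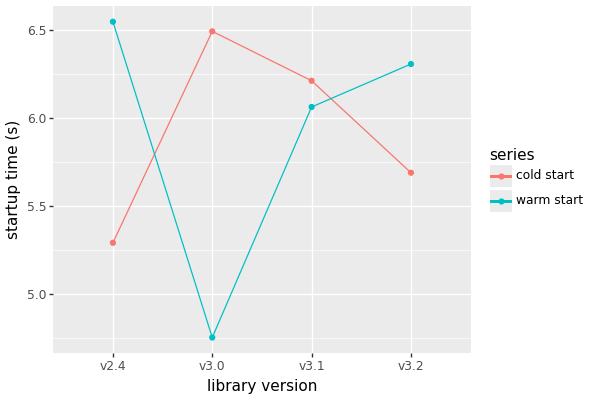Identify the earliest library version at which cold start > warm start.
v3.0

v2.4: cold start ≈ 5.2 vs warm start ≈ 6.6 (not yet); v3.0: cold start ≈ 6.4 vs warm start ≈ 4.8 (first crossover).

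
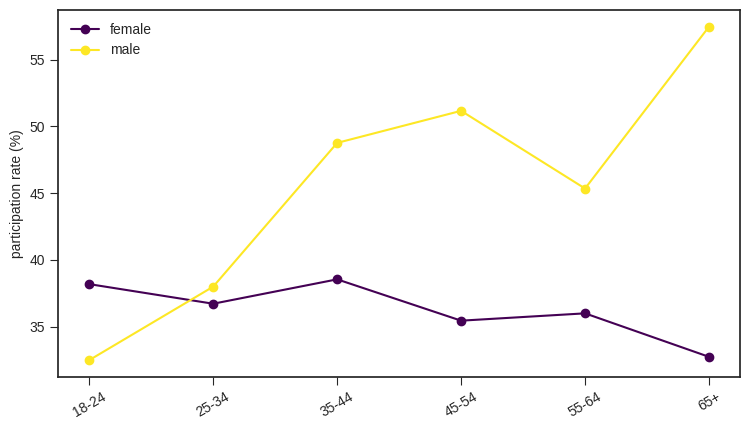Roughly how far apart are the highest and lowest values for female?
≈ 5

Max 35-44 ≈ 40, min 65+ ≈ 35; range ≈ 5.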